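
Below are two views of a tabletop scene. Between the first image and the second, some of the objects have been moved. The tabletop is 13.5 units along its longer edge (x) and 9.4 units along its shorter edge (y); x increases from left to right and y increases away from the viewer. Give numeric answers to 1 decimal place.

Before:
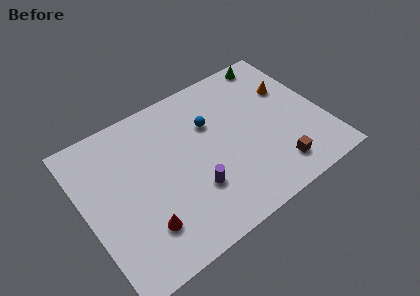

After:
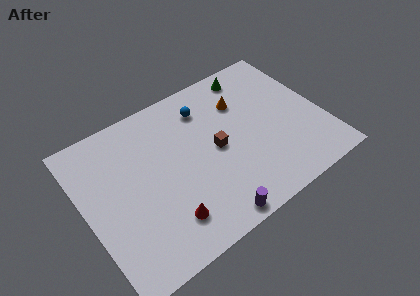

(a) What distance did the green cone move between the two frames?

1.4

The green cone moved from about (11.6, 8.5) to (10.2, 8.2), a distance of √(1.4² + 0.3²) ≈ 1.4.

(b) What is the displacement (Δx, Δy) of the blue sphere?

(-0.1, 1.1)

From the two frames, the blue sphere sits at roughly (7.4, 6.3) before and (7.3, 7.4) after.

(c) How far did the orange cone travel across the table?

2.7

The orange cone moved from about (12.0, 6.2) to (9.3, 6.7), a distance of √(2.7² + 0.5²) ≈ 2.7.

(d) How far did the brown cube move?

4.1

The brown cube moved from about (10.3, 1.7) to (7.4, 4.6), a distance of √(2.9² + 2.9²) ≈ 4.1.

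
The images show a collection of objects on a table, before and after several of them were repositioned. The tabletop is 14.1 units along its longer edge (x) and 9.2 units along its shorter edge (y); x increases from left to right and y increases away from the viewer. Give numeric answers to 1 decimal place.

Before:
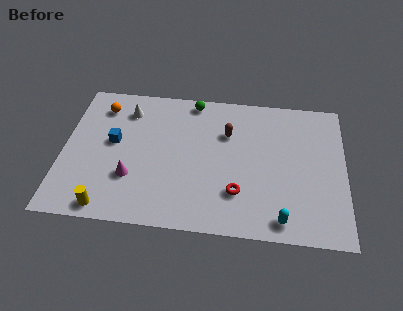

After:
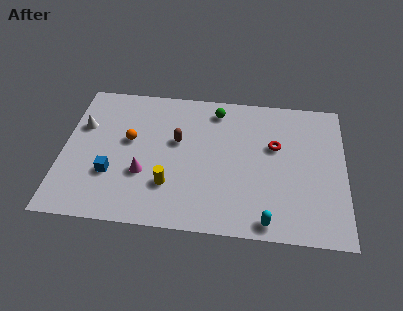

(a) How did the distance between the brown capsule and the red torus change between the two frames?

+1.1

The distance was about 3.8 in the first image and 4.9 in the second, so they moved 1.1 units further apart.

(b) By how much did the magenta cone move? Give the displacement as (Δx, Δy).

(0.6, 0.3)

From the two frames, the magenta cone sits at roughly (3.5, 2.9) before and (4.1, 3.2) after.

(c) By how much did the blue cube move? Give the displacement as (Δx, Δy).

(0.0, -2.1)

The blue cube was at about (2.5, 5.1) and moved to about (2.5, 3.0).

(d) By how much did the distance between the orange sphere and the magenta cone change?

-2.6

The distance was about 4.8 in the first image and 2.2 in the second, so they moved 2.6 units closer together.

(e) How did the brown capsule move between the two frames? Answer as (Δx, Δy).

(-2.5, -0.8)

The brown capsule was at about (8.2, 6.3) and moved to about (5.7, 5.5).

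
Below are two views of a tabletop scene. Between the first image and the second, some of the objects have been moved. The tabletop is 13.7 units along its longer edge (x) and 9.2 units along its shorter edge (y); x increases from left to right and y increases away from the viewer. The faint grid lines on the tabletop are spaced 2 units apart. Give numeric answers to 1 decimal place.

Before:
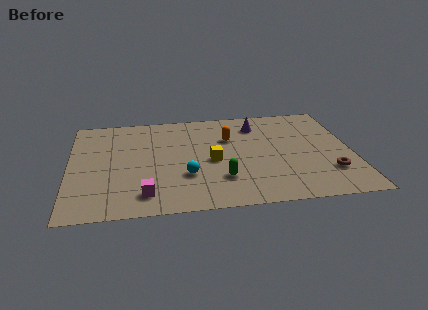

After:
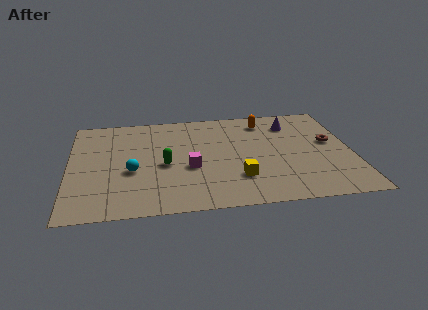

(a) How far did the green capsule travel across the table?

3.1

From (7.3, 2.5) to (4.6, 4.1), the green capsule covered √(2.7² + 1.6²) ≈ 3.1 units.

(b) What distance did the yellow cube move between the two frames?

2.1

The yellow cube moved from about (6.9, 4.2) to (8.1, 2.5), a distance of √(1.2² + 1.7²) ≈ 2.1.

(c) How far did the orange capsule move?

2.3

The orange capsule was near (7.8, 6.2) before and (9.6, 7.6) after, so it travelled √(1.8² + 1.4²) ≈ 2.3 units.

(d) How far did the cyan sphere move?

2.7

The cyan sphere moved from about (5.6, 3.0) to (3.0, 3.7), a distance of √(2.6² + 0.7²) ≈ 2.7.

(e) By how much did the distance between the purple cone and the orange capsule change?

-0.4

Before: roughly 1.8 units apart; after: 1.4. That's 0.4 units closer together.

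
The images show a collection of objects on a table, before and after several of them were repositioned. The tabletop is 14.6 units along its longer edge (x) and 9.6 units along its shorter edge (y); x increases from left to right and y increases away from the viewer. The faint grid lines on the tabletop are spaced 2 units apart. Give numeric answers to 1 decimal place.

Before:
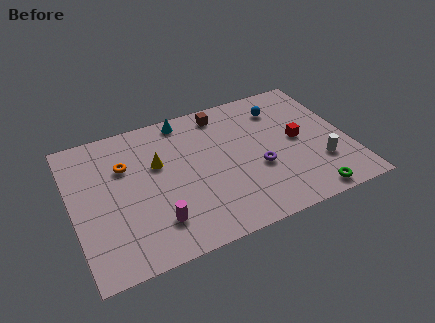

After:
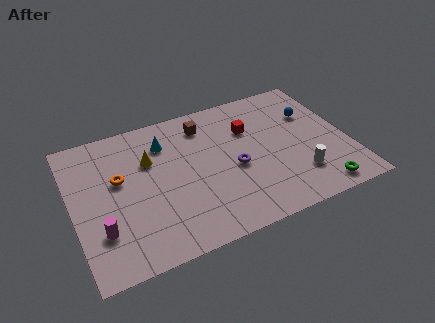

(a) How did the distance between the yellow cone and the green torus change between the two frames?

+0.9

Before: roughly 9.0 units apart; after: 9.9. That's 0.9 units further apart.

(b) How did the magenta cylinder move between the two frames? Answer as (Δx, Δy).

(-2.8, 0.5)

The magenta cylinder was at about (4.1, 2.2) and moved to about (1.3, 2.7).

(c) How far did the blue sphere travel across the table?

1.9

The blue sphere was near (11.4, 7.5) before and (13.0, 6.5) after, so it travelled √(1.6² + 1.0²) ≈ 1.9 units.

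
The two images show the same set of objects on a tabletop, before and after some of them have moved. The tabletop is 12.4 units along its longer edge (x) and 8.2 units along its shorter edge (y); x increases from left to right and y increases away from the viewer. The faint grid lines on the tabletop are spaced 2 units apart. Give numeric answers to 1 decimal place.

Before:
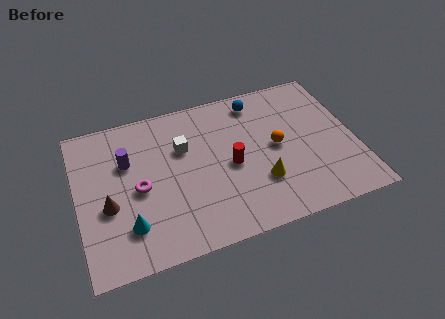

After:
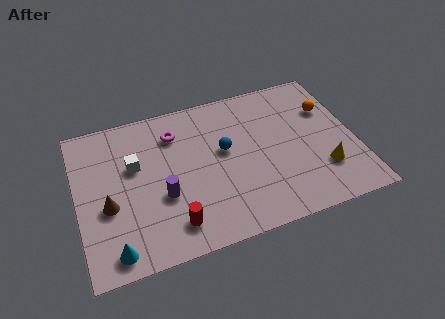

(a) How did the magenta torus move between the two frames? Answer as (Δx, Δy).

(1.8, 2.5)

From the two frames, the magenta torus sits at roughly (2.7, 3.8) before and (4.5, 6.3) after.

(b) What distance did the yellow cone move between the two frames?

2.8

The yellow cone was near (8.0, 2.5) before and (10.8, 2.3) after, so it travelled √(2.8² + 0.2²) ≈ 2.8 units.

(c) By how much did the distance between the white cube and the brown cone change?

-1.9

The distance was about 4.1 in the first image and 2.2 in the second, so they moved 1.9 units closer together.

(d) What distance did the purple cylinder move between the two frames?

2.7

The purple cylinder moved from about (2.3, 5.4) to (3.7, 3.1), a distance of √(1.4² + 2.3²) ≈ 2.7.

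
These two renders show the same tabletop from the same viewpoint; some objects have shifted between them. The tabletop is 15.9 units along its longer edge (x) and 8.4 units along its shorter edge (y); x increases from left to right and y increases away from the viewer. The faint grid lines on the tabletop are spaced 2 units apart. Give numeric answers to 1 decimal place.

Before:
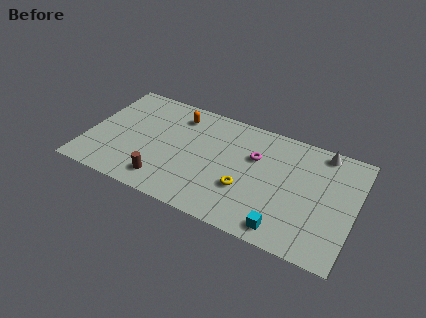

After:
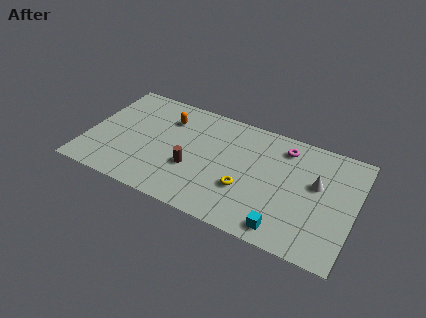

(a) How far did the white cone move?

2.5

The white cone was near (13.7, 7.5) before and (13.6, 5.0) after, so it travelled √(0.1² + 2.5²) ≈ 2.5 units.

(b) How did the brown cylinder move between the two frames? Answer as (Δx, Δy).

(1.5, 1.6)

The brown cylinder started near (4.9, 1.5) and ended near (6.4, 3.1).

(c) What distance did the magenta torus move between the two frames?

2.1

From (9.9, 5.5) to (11.5, 6.9), the magenta torus covered √(1.6² + 1.4²) ≈ 2.1 units.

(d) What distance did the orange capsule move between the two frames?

0.8

From (5.1, 6.8) to (4.5, 6.3), the orange capsule covered √(0.6² + 0.5²) ≈ 0.8 units.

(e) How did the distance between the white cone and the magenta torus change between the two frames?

-1.5

The distance was about 4.3 in the first image and 2.8 in the second, so they moved 1.5 units closer together.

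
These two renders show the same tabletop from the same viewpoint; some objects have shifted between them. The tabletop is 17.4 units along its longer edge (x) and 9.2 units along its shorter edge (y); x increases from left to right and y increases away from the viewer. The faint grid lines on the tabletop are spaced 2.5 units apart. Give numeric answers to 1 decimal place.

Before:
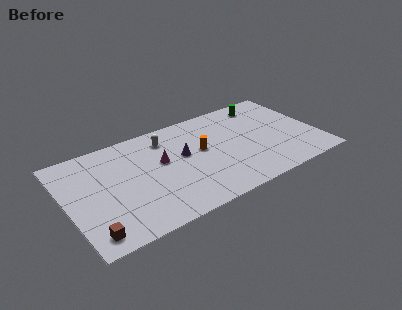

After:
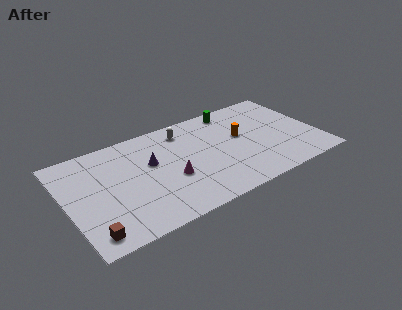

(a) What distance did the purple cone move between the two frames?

2.2

The purple cone was near (8.1, 5.3) before and (5.9, 5.6) after, so it travelled √(2.2² + 0.3²) ≈ 2.2 units.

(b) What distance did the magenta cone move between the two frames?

1.8

From (6.6, 5.4) to (7.0, 3.6), the magenta cone covered √(0.4² + 1.8²) ≈ 1.8 units.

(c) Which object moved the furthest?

the orange cylinder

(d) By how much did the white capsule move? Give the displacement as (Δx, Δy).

(1.3, 0.2)

From the two frames, the white capsule sits at roughly (7.2, 7.4) before and (8.5, 7.6) after.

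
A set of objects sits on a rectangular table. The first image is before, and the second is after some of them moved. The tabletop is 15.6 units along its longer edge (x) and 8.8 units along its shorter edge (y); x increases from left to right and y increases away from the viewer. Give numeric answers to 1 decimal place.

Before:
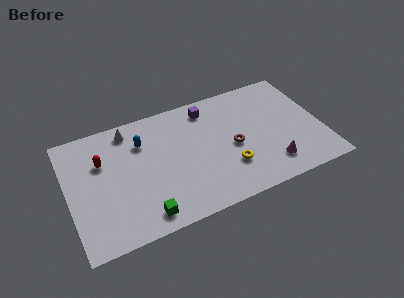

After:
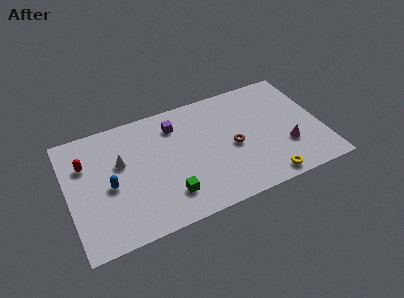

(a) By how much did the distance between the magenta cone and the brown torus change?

+0.4

The distance was about 3.0 in the first image and 3.4 in the second, so they moved 0.4 units further apart.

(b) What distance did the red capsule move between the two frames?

1.0

The red capsule was near (2.2, 5.9) before and (1.2, 6.1) after, so it travelled √(1.0² + 0.2²) ≈ 1.0 units.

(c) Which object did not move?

the brown torus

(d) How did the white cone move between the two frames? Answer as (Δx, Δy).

(-0.7, -2.2)

The white cone started near (4.0, 7.6) and ended near (3.3, 5.4).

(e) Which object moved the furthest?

the blue capsule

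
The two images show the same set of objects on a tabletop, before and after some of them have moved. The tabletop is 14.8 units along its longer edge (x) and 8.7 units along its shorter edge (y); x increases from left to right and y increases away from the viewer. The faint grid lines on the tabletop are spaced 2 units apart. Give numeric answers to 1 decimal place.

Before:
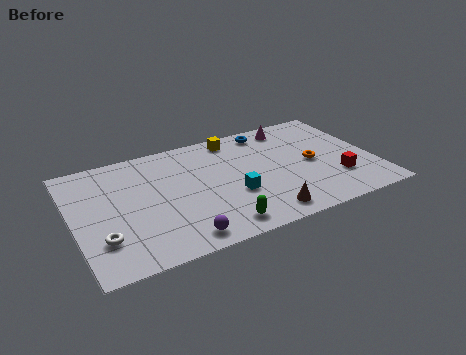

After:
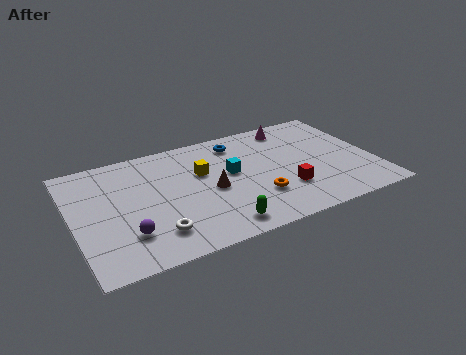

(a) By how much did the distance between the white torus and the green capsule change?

-2.5

Before: roughly 5.6 units apart; after: 3.1. That's 2.5 units closer together.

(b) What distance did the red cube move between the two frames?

2.6

The red cube was near (12.8, 2.5) before and (10.2, 2.6) after, so it travelled √(2.6² + 0.1²) ≈ 2.6 units.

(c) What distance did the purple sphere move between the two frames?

2.7

From (4.8, 1.1) to (2.4, 2.3), the purple sphere covered √(2.4² + 1.2²) ≈ 2.7 units.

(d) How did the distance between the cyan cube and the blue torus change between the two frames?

-2.6

Before: roughly 5.0 units apart; after: 2.4. That's 2.6 units closer together.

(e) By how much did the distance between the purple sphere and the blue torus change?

-0.6

The distance was about 8.3 in the first image and 7.7 in the second, so they moved 0.6 units closer together.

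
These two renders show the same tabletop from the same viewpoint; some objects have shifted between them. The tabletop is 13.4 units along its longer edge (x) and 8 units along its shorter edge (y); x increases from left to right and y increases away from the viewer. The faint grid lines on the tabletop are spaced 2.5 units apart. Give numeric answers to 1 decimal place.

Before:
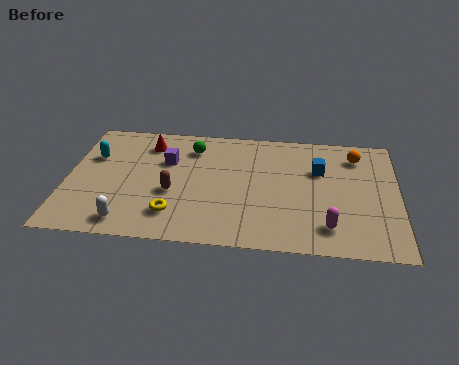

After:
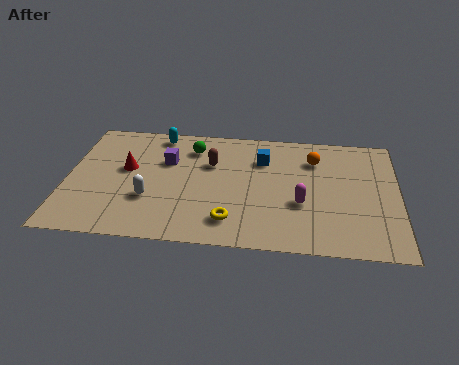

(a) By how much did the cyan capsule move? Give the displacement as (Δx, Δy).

(2.6, 1.8)

From the two frames, the cyan capsule sits at roughly (1.0, 5.3) before and (3.6, 7.1) after.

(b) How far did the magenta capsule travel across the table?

1.8

The magenta capsule moved from about (10.6, 1.6) to (9.5, 3.0), a distance of √(1.1² + 1.4²) ≈ 1.8.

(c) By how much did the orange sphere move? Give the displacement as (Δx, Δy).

(-1.7, -0.4)

From the two frames, the orange sphere sits at roughly (11.7, 6.4) before and (10.0, 6.0) after.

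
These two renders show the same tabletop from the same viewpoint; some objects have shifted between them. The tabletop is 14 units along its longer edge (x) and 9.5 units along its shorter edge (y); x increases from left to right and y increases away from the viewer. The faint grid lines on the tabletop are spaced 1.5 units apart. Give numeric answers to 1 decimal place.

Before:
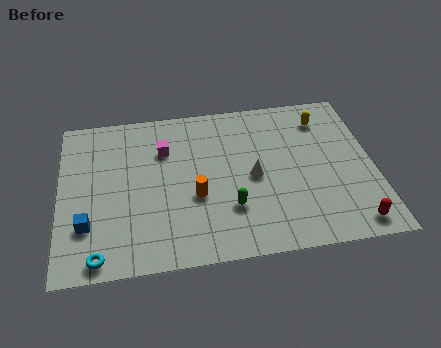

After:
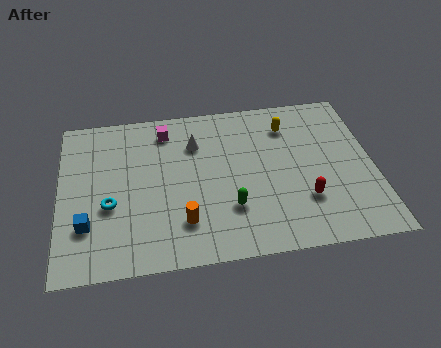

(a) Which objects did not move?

the green capsule and the blue cube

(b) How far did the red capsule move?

2.6

From (12.8, 1.1) to (10.8, 2.8), the red capsule covered √(2.0² + 1.7²) ≈ 2.6 units.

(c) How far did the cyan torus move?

2.8

The cyan torus moved from about (1.7, 0.9) to (2.2, 3.7), a distance of √(0.5² + 2.8²) ≈ 2.8.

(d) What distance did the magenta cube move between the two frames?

1.2

The magenta cube moved from about (4.7, 6.7) to (4.8, 7.9), a distance of √(0.1² + 1.2²) ≈ 1.2.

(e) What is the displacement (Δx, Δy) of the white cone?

(-2.5, 2.4)

The white cone started near (8.6, 4.5) and ended near (6.1, 6.9).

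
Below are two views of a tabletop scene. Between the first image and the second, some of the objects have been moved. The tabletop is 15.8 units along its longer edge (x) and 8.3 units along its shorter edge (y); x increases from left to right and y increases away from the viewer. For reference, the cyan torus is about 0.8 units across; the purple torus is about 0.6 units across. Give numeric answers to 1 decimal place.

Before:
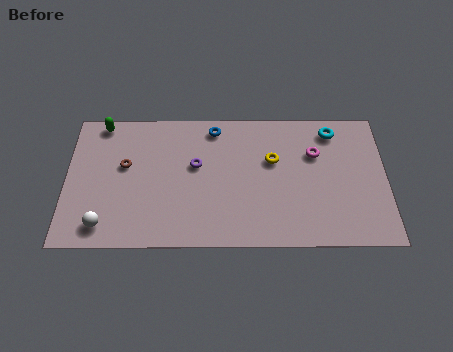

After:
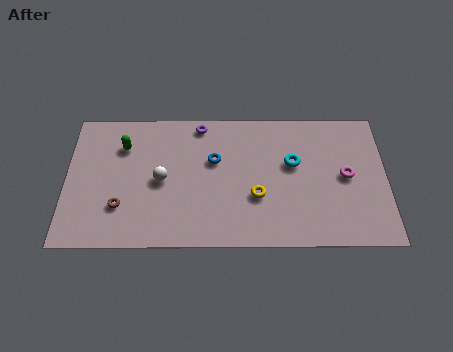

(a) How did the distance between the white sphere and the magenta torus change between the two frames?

-2.2

Before: roughly 11.3 units apart; after: 9.1. That's 2.2 units closer together.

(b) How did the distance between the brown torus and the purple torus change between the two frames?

+2.8

Before: roughly 3.5 units apart; after: 6.3. That's 2.8 units further apart.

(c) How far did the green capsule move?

1.8

From (1.7, 7.5) to (2.8, 6.1), the green capsule covered √(1.1² + 1.4²) ≈ 1.8 units.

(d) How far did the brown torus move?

2.5

The brown torus was near (2.9, 4.9) before and (2.7, 2.4) after, so it travelled √(0.2² + 2.5²) ≈ 2.5 units.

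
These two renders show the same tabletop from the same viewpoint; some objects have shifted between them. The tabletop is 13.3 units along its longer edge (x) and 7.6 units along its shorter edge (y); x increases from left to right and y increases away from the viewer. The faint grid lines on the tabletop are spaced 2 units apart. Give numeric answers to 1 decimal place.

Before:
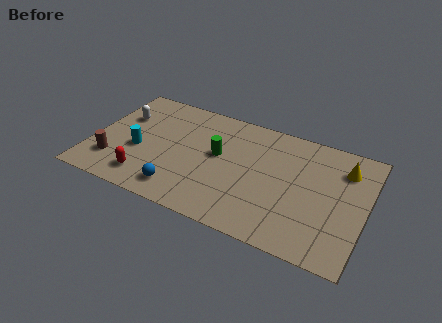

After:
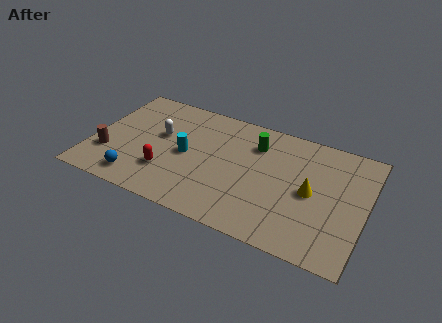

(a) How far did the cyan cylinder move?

2.4

From (2.3, 3.1) to (4.6, 3.7), the cyan cylinder covered √(2.3² + 0.6²) ≈ 2.4 units.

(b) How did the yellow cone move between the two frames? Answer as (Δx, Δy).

(-1.4, -2.1)

The yellow cone was at about (12.1, 5.8) and moved to about (10.7, 3.7).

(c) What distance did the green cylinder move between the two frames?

2.2

The green cylinder was near (6.1, 4.3) before and (7.8, 5.7) after, so it travelled √(1.7² + 1.4²) ≈ 2.2 units.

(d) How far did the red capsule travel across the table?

1.2

From (2.9, 1.4) to (3.8, 2.2), the red capsule covered √(0.9² + 0.8²) ≈ 1.2 units.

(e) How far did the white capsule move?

2.1

The white capsule was near (1.2, 5.1) before and (3.2, 4.5) after, so it travelled √(2.0² + 0.6²) ≈ 2.1 units.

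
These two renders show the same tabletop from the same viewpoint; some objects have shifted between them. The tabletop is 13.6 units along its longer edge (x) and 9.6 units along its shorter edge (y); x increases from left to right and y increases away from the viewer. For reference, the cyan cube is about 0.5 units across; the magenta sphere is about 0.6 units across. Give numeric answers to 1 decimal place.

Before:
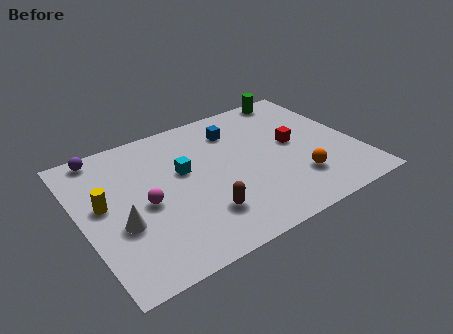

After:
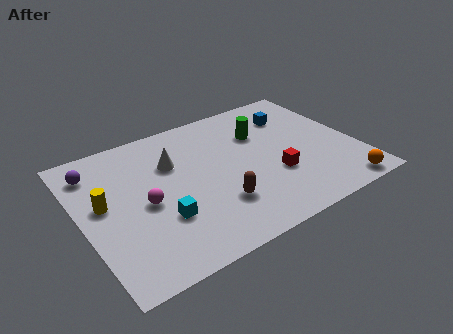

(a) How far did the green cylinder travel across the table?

3.2

The green cylinder moved from about (11.5, 8.8) to (9.2, 6.6), a distance of √(2.3² + 2.2²) ≈ 3.2.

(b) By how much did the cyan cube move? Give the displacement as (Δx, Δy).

(-1.5, -2.6)

The cyan cube was at about (5.1, 5.7) and moved to about (3.6, 3.1).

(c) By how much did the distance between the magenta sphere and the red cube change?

-1.2

The distance was about 7.6 in the first image and 6.4 in the second, so they moved 1.2 units closer together.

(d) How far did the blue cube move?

3.0

From (8.0, 7.4) to (11.0, 7.2), the blue cube covered √(3.0² + 0.2²) ≈ 3.0 units.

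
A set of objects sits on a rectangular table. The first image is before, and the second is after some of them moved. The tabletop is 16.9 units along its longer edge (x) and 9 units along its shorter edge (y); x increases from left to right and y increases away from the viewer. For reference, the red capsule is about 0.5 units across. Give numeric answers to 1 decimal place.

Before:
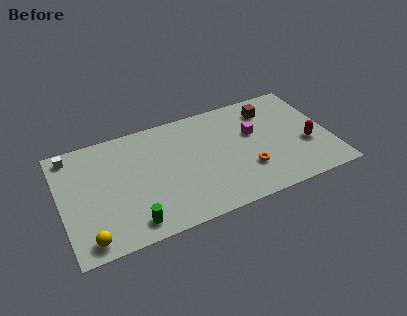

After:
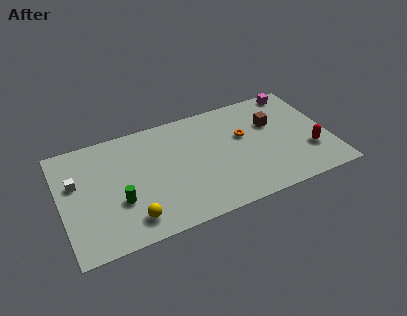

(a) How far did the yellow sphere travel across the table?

2.7

The yellow sphere moved from about (1.4, 1.1) to (4.1, 1.6), a distance of √(2.7² + 0.5²) ≈ 2.7.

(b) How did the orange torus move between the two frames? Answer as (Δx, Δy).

(0.1, 2.8)

The orange torus was at about (11.5, 2.7) and moved to about (11.6, 5.5).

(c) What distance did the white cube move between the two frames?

2.3

The white cube was near (0.9, 7.9) before and (1.0, 5.6) after, so it travelled √(0.1² + 2.3²) ≈ 2.3 units.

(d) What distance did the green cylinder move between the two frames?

2.0

The green cylinder was near (4.1, 1.3) before and (3.5, 3.2) after, so it travelled √(0.6² + 1.9²) ≈ 2.0 units.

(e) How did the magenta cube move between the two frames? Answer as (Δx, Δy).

(3.1, 2.6)

From the two frames, the magenta cube sits at roughly (12.2, 5.5) before and (15.3, 8.1) after.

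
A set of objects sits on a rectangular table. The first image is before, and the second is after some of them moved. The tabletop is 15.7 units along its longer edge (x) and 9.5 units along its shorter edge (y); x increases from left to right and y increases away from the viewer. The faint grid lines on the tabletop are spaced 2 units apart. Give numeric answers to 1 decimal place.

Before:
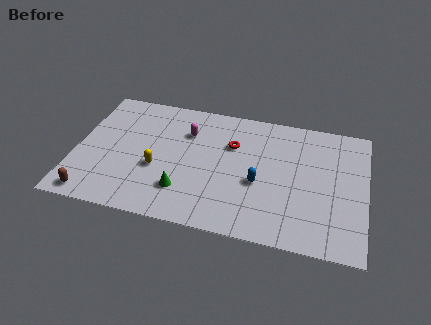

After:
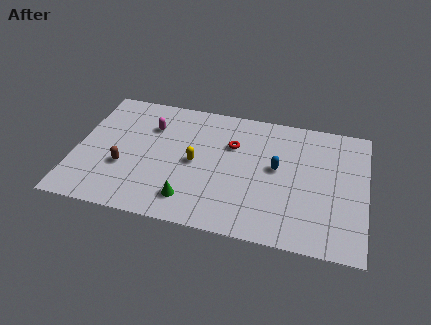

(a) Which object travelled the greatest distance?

the brown capsule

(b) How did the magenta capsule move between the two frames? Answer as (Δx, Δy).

(-2.0, 0.0)

The magenta capsule started near (5.9, 6.8) and ended near (3.9, 6.8).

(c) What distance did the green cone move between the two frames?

0.7

The green cone was near (6.0, 2.4) before and (6.4, 1.8) after, so it travelled √(0.4² + 0.6²) ≈ 0.7 units.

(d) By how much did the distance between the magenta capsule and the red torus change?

+2.0

Before: roughly 2.5 units apart; after: 4.5. That's 2.0 units further apart.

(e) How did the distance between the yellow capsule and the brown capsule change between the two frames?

-0.3

They were about 4.3 units apart before and 4.0 after — 0.3 units closer together.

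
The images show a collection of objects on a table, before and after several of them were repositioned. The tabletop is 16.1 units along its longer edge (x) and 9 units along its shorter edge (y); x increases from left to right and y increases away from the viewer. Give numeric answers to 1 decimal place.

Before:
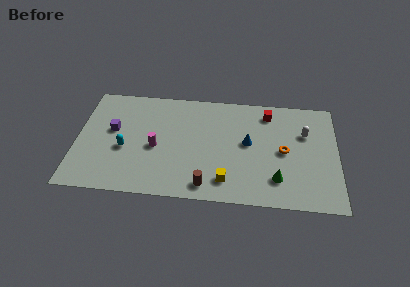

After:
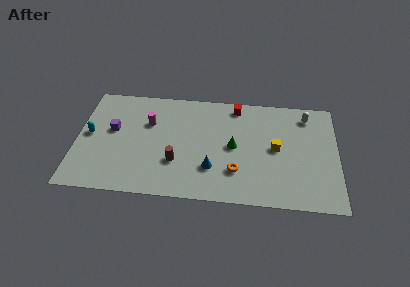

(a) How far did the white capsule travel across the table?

1.5

From (14.1, 6.0) to (14.2, 7.5), the white capsule covered √(0.1² + 1.5²) ≈ 1.5 units.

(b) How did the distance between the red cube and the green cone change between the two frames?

-2.0

They were about 5.4 units apart before and 3.4 after — 2.0 units closer together.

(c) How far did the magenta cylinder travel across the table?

2.1

The magenta cylinder was near (4.9, 4.0) before and (4.4, 6.0) after, so it travelled √(0.5² + 2.0²) ≈ 2.1 units.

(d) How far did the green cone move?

3.6

The green cone was near (12.4, 2.1) before and (9.7, 4.5) after, so it travelled √(2.7² + 2.4²) ≈ 3.6 units.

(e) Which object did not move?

the purple cube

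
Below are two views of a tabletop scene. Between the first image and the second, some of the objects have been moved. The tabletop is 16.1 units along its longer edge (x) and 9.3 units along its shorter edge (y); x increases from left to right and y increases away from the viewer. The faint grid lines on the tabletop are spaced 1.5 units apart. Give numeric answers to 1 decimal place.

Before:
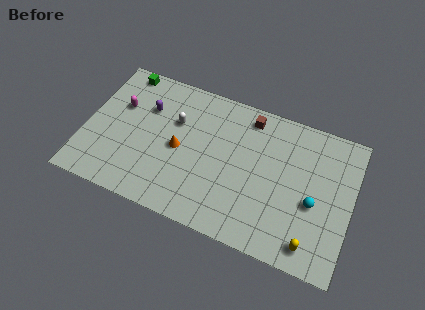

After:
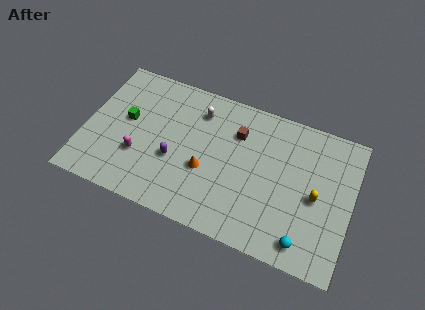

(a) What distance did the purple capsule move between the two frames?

3.4

From (3.5, 6.4) to (5.5, 3.6), the purple capsule covered √(2.0² + 2.8²) ≈ 3.4 units.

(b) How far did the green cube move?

3.3

The green cube was near (1.8, 8.4) before and (2.4, 5.2) after, so it travelled √(0.6² + 3.2²) ≈ 3.3 units.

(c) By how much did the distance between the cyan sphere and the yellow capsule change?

+0.4

Before: roughly 2.6 units apart; after: 3.0. That's 0.4 units further apart.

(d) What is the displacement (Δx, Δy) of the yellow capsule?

(0.0, 3.0)

The yellow capsule started near (14.0, 1.3) and ended near (14.0, 4.3).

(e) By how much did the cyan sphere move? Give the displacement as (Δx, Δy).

(-0.3, -2.6)

The cyan sphere started near (13.9, 3.9) and ended near (13.6, 1.3).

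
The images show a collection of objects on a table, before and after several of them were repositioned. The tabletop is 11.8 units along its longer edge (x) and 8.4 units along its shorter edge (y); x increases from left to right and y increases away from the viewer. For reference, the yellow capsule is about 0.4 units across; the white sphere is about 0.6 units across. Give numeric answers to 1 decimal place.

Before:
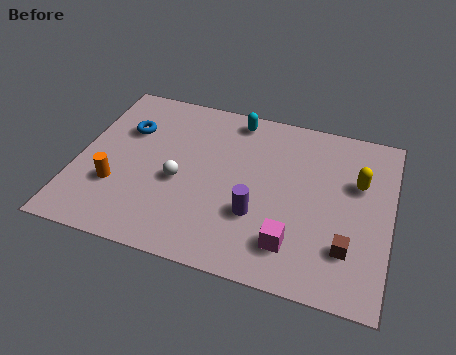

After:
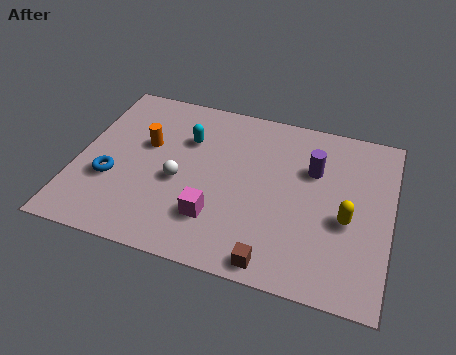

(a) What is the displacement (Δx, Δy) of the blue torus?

(-0.3, -2.7)

The blue torus started near (1.7, 5.7) and ended near (1.4, 3.0).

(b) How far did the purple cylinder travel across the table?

3.4

The purple cylinder was near (6.9, 2.8) before and (8.8, 5.6) after, so it travelled √(1.9² + 2.8²) ≈ 3.4 units.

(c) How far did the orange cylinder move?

2.6

The orange cylinder was near (1.6, 2.7) before and (2.5, 5.1) after, so it travelled √(0.9² + 2.4²) ≈ 2.6 units.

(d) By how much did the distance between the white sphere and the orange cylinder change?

-0.4

They were about 2.5 units apart before and 2.1 after — 0.4 units closer together.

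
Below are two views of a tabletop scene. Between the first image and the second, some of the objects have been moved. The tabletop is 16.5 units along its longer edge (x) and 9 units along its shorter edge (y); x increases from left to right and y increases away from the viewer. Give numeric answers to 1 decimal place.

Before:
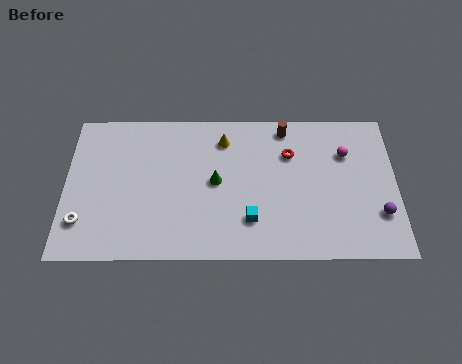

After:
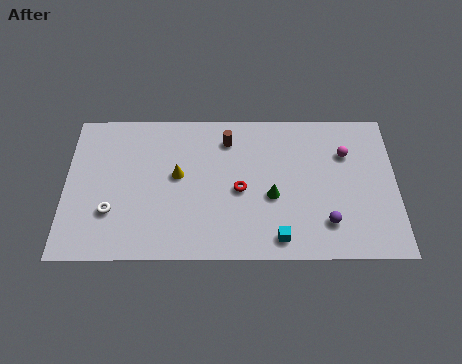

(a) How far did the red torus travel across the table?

3.3

From (11.2, 6.3) to (8.7, 4.1), the red torus covered √(2.5² + 2.2²) ≈ 3.3 units.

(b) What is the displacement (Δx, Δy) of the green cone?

(2.8, -0.9)

The green cone was at about (7.5, 4.6) and moved to about (10.3, 3.7).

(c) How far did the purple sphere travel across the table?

2.6

The purple sphere was near (15.6, 2.6) before and (13.0, 2.1) after, so it travelled √(2.6² + 0.5²) ≈ 2.6 units.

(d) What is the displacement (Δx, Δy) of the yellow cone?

(-2.3, -2.2)

The yellow cone was at about (7.9, 7.2) and moved to about (5.6, 5.0).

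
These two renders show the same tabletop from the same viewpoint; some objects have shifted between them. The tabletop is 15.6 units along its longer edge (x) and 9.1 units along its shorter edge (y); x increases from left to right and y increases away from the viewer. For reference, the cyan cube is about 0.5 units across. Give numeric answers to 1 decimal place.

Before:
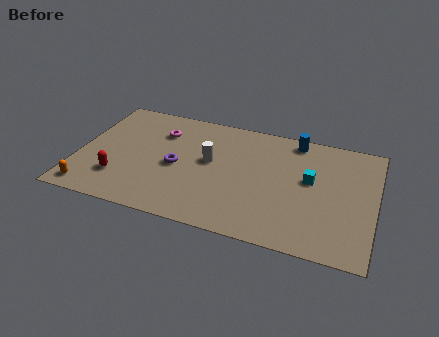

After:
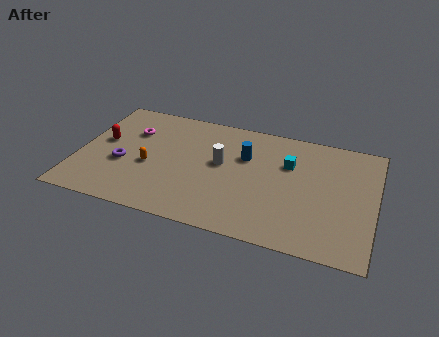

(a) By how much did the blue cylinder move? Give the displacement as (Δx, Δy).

(-2.5, -2.1)

The blue cylinder started near (11.2, 8.1) and ended near (8.7, 6.0).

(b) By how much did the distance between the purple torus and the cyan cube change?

+1.9

The distance was about 7.1 in the first image and 9.0 in the second, so they moved 1.9 units further apart.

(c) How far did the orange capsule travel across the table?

4.0

From (0.9, 1.1) to (3.8, 3.8), the orange capsule covered √(2.9² + 2.7²) ≈ 4.0 units.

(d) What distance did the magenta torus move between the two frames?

1.6

From (4.1, 6.7) to (2.6, 6.3), the magenta torus covered √(1.5² + 0.4²) ≈ 1.6 units.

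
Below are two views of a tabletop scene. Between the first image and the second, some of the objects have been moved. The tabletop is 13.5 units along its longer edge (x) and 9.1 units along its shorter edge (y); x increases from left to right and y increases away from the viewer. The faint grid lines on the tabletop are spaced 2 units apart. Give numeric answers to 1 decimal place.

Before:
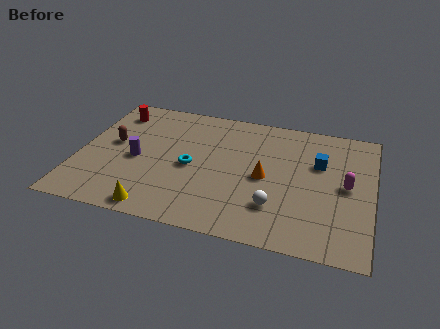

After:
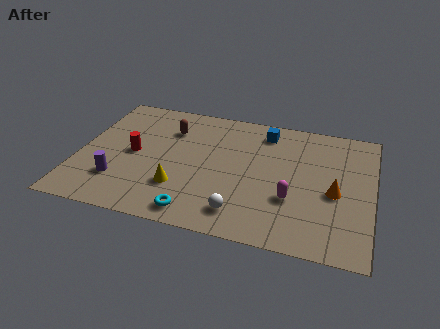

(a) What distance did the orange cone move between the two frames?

3.2

The orange cone moved from about (8.6, 4.3) to (11.8, 4.0), a distance of √(3.2² + 0.3²) ≈ 3.2.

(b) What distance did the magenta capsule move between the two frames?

2.8

From (12.3, 4.6) to (9.9, 3.1), the magenta capsule covered √(2.4² + 1.5²) ≈ 2.8 units.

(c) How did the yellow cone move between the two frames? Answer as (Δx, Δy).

(0.9, 1.7)

The yellow cone was at about (3.9, 0.9) and moved to about (4.8, 2.6).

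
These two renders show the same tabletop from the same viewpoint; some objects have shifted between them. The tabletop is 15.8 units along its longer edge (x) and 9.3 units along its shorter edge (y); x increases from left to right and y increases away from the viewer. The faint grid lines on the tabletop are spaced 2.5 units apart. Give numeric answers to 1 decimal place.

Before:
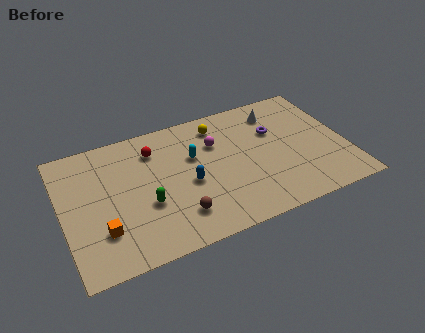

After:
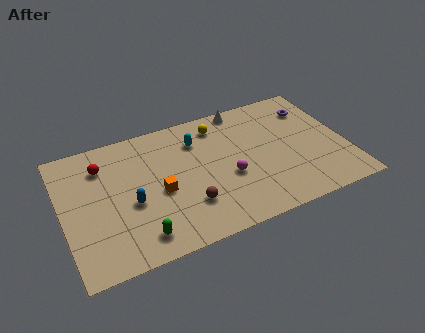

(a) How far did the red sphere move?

2.9

The red sphere moved from about (5.3, 7.2) to (2.4, 7.1), a distance of √(2.9² + 0.1²) ≈ 2.9.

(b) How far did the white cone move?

2.1

The white cone was near (12.3, 7.5) before and (10.5, 8.5) after, so it travelled √(1.8² + 1.0²) ≈ 2.1 units.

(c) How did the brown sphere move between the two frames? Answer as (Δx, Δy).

(0.6, 0.5)

The brown sphere started near (6.1, 2.1) and ended near (6.7, 2.6).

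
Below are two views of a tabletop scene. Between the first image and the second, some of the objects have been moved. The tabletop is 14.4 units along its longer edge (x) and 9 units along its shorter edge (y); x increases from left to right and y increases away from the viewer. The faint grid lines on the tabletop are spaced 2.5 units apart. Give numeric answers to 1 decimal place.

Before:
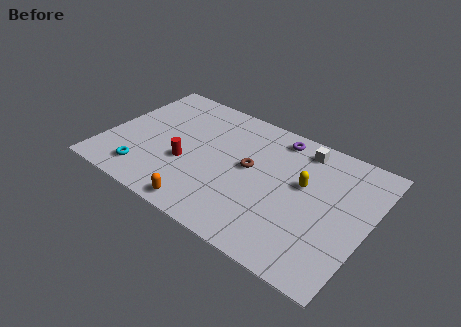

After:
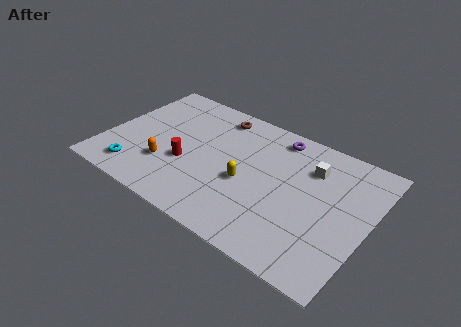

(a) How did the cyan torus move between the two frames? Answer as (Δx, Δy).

(-0.5, -0.1)

From the two frames, the cyan torus sits at roughly (2.6, 1.6) before and (2.1, 1.5) after.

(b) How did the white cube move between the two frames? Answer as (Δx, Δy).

(0.7, -1.1)

The white cube was at about (10.3, 7.7) and moved to about (11.0, 6.6).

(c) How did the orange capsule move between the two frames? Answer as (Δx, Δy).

(-2.5, 1.8)

The orange capsule was at about (6.1, 0.9) and moved to about (3.6, 2.7).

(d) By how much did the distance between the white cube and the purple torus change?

+1.0

Before: roughly 1.4 units apart; after: 2.4. That's 1.0 units further apart.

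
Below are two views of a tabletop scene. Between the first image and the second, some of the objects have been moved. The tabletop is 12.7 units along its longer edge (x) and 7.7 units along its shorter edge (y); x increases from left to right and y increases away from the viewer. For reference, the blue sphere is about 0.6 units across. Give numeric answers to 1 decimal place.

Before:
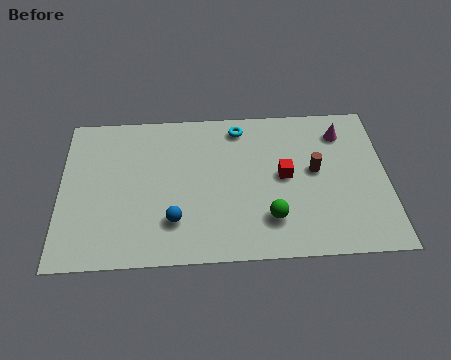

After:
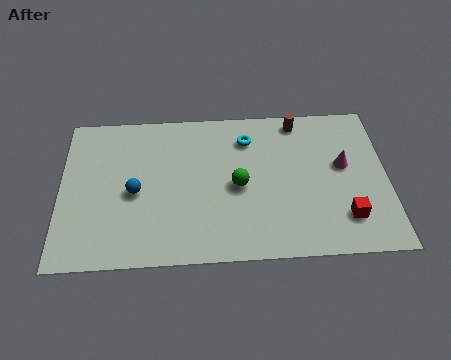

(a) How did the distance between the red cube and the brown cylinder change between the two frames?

+4.1

The distance was about 1.2 in the first image and 5.3 in the second, so they moved 4.1 units further apart.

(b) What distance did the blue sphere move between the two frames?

2.1

The blue sphere was near (4.4, 2.0) before and (2.9, 3.5) after, so it travelled √(1.5² + 1.5²) ≈ 2.1 units.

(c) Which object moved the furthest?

the red cube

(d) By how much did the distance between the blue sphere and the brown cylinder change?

+1.3

Before: roughly 5.9 units apart; after: 7.2. That's 1.3 units further apart.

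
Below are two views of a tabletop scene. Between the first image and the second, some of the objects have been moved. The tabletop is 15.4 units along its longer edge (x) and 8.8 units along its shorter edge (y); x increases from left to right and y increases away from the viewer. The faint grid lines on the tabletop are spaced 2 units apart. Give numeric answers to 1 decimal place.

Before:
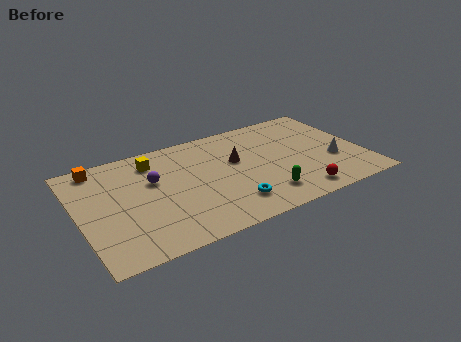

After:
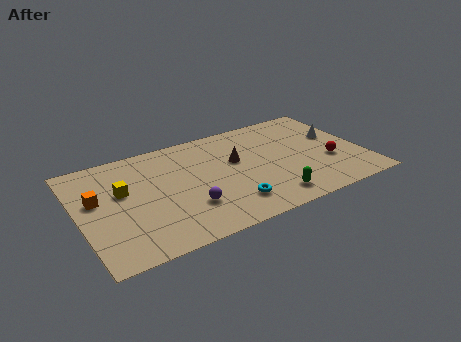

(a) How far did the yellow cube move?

2.6

The yellow cube was near (4.3, 7.1) before and (2.4, 5.3) after, so it travelled √(1.9² + 1.8²) ≈ 2.6 units.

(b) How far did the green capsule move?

0.5

The green capsule moved from about (9.6, 1.8) to (9.9, 1.4), a distance of √(0.3² + 0.4²) ≈ 0.5.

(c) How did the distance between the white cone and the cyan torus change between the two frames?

+1.2

Before: roughly 6.0 units apart; after: 7.2. That's 1.2 units further apart.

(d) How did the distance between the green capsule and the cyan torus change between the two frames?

+0.4

The distance was about 1.8 in the first image and 2.2 in the second, so they moved 0.4 units further apart.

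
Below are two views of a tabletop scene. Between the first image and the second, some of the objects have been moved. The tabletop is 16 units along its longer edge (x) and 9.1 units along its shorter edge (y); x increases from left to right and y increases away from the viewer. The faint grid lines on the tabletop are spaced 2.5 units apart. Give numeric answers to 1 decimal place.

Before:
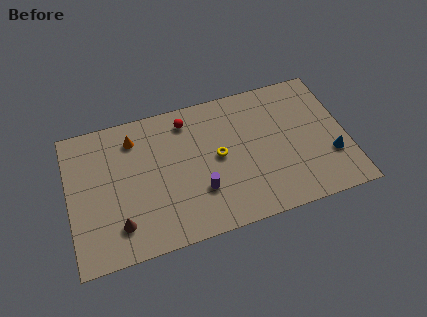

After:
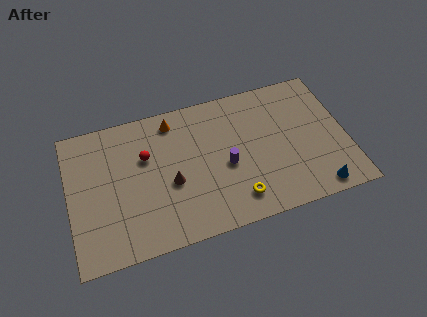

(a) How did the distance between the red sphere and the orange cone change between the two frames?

-0.6

They were about 3.1 units apart before and 2.5 after — 0.6 units closer together.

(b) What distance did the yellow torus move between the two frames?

3.1

From (8.6, 4.7) to (9.4, 1.7), the yellow torus covered √(0.8² + 3.0²) ≈ 3.1 units.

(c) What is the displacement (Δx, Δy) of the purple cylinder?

(1.6, 1.2)

The purple cylinder was at about (7.4, 2.8) and moved to about (9.0, 4.0).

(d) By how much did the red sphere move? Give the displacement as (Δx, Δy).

(-2.5, -1.7)

The red sphere was at about (7.0, 7.6) and moved to about (4.5, 5.9).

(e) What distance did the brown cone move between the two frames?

3.6

From (2.7, 2.0) to (5.8, 3.8), the brown cone covered √(3.1² + 1.8²) ≈ 3.6 units.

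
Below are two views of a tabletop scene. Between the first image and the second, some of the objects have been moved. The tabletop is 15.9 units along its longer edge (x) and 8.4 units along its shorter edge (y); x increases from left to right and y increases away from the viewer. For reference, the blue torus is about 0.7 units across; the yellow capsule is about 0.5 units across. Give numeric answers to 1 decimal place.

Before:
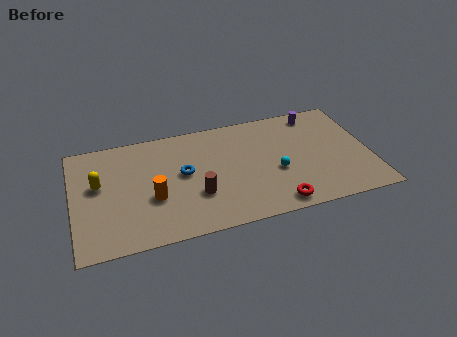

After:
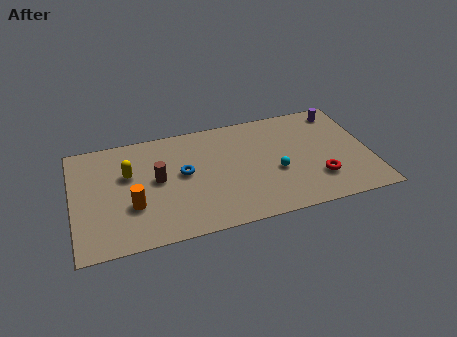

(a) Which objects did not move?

the cyan sphere and the blue torus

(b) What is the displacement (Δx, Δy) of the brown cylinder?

(-2.0, 1.7)

The brown cylinder was at about (6.5, 2.8) and moved to about (4.5, 4.5).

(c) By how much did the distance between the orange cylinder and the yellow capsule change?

-0.9

Before: roughly 3.3 units apart; after: 2.4. That's 0.9 units closer together.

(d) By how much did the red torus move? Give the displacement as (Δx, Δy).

(2.4, 1.3)

The red torus started near (10.6, 1.0) and ended near (13.0, 2.3).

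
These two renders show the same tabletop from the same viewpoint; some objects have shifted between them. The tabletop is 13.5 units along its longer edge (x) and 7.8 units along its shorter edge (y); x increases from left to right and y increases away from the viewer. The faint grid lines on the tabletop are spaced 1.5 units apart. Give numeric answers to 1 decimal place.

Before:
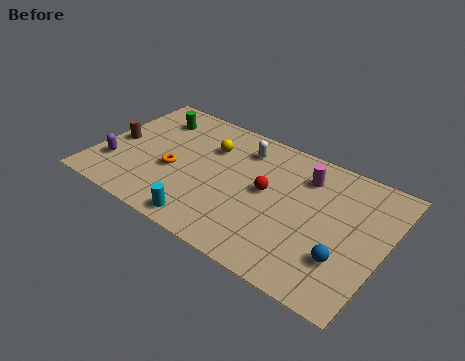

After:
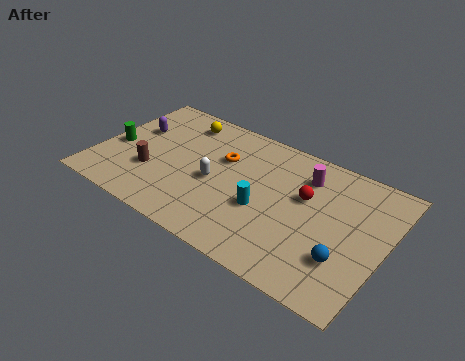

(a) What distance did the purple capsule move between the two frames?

2.7

From (1.0, 2.2) to (1.4, 4.9), the purple capsule covered √(0.4² + 2.7²) ≈ 2.7 units.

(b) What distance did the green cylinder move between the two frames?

3.0

The green cylinder was near (2.1, 6.1) before and (0.8, 3.4) after, so it travelled √(1.3² + 2.7²) ≈ 3.0 units.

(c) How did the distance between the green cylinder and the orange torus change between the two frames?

+1.9

The distance was about 3.3 in the first image and 5.2 in the second, so they moved 1.9 units further apart.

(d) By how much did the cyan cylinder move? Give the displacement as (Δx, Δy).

(2.3, 2.2)

The cyan cylinder started near (5.7, 0.9) and ended near (8.0, 3.1).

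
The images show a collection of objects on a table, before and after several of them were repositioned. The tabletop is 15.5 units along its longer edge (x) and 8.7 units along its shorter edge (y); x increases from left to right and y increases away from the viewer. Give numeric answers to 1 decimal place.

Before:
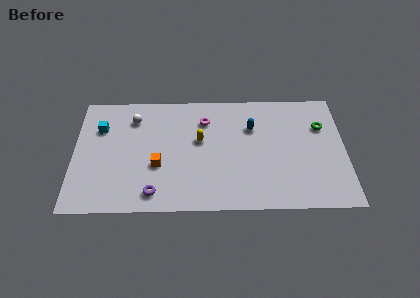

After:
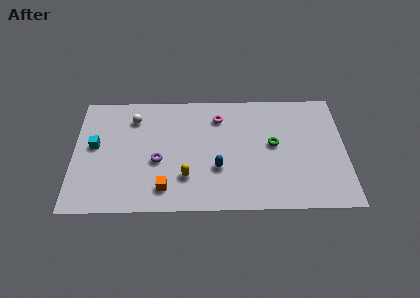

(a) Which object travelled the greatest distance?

the blue capsule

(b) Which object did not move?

the white sphere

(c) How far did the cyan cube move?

1.3

The cyan cube was near (1.5, 6.1) before and (1.2, 4.8) after, so it travelled √(0.3² + 1.3²) ≈ 1.3 units.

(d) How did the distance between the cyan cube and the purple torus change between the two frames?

-1.9

They were about 5.7 units apart before and 3.8 after — 1.9 units closer together.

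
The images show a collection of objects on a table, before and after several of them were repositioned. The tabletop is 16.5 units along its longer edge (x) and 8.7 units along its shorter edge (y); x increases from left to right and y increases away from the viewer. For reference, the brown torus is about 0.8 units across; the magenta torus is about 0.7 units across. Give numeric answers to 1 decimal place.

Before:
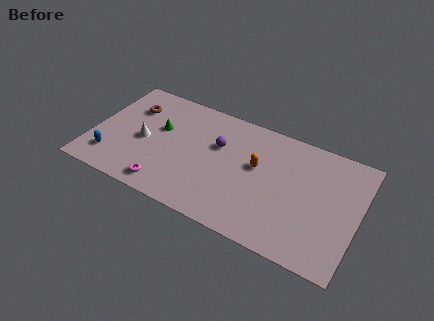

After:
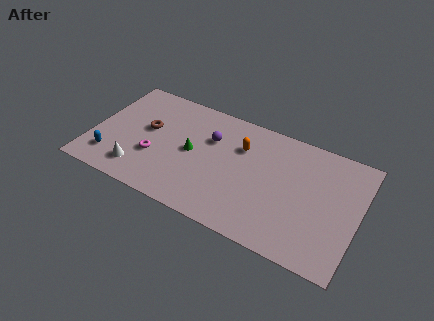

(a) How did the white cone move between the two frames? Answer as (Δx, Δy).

(0.0, -2.3)

The white cone was at about (3.2, 4.0) and moved to about (3.2, 1.7).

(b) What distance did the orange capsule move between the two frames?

1.5

From (10.2, 5.1) to (9.1, 6.1), the orange capsule covered √(1.1² + 1.0²) ≈ 1.5 units.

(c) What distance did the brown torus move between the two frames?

1.8

The brown torus moved from about (2.1, 6.3) to (3.3, 5.0), a distance of √(1.2² + 1.3²) ≈ 1.8.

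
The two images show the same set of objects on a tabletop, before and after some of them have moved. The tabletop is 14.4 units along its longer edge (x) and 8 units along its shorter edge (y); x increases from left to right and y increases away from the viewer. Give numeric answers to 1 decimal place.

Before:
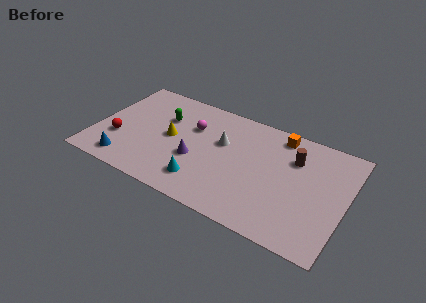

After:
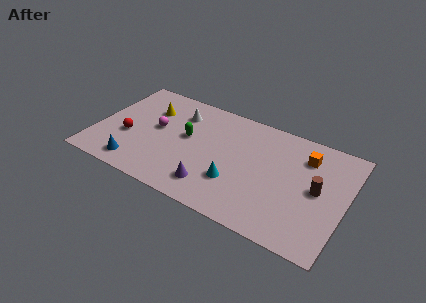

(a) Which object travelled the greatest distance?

the white cone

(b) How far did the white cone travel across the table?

2.9

The white cone was near (7.2, 5.0) before and (4.5, 6.1) after, so it travelled √(2.7² + 1.1²) ≈ 2.9 units.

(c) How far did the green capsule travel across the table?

1.7

The green capsule moved from about (3.7, 5.4) to (5.2, 4.5), a distance of √(1.5² + 0.9²) ≈ 1.7.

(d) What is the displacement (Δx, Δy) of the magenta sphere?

(-2.0, -1.0)

The magenta sphere was at about (5.4, 5.4) and moved to about (3.4, 4.4).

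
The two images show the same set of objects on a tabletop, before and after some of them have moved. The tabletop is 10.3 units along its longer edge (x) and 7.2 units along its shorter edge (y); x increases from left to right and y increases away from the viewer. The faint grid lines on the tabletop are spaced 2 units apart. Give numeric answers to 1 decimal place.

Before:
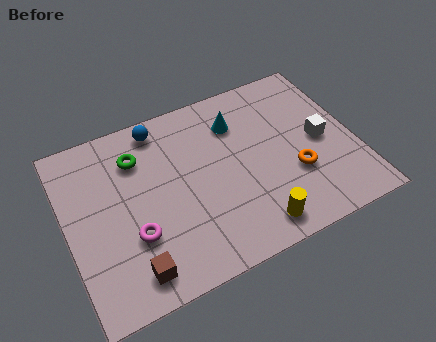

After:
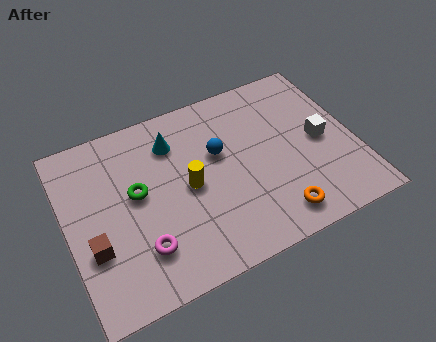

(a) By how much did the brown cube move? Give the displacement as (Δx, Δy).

(-1.2, 1.4)

The brown cube started near (2.0, 1.1) and ended near (0.8, 2.5).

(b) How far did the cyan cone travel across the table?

2.3

From (6.3, 5.4) to (4.0, 5.5), the cyan cone covered √(2.3² + 0.1²) ≈ 2.3 units.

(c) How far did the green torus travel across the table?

1.4

From (2.7, 5.4) to (2.5, 4.0), the green torus covered √(0.2² + 1.4²) ≈ 1.4 units.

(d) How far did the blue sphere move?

2.7

The blue sphere moved from about (3.6, 6.3) to (5.5, 4.4), a distance of √(1.9² + 1.9²) ≈ 2.7.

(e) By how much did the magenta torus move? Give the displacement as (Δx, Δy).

(0.2, -0.6)

The magenta torus started near (2.2, 2.4) and ended near (2.4, 1.8).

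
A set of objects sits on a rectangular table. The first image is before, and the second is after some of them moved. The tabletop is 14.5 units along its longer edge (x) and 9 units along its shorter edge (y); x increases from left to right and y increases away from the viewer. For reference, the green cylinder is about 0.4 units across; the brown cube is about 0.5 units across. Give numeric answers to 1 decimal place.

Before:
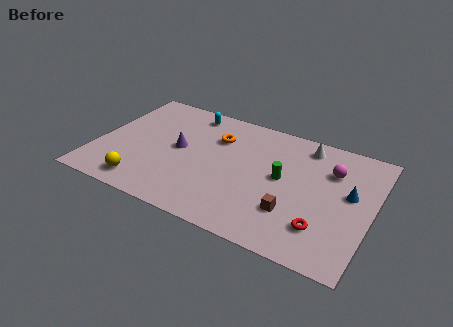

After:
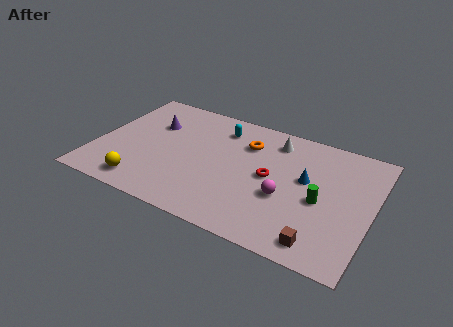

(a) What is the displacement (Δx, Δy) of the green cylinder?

(2.1, -0.8)

The green cylinder started near (9.8, 4.8) and ended near (11.9, 4.0).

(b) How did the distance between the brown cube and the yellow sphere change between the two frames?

+1.5

Before: roughly 7.8 units apart; after: 9.3. That's 1.5 units further apart.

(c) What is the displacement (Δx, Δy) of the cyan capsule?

(1.8, -0.6)

From the two frames, the cyan capsule sits at roughly (4.4, 7.8) before and (6.2, 7.2) after.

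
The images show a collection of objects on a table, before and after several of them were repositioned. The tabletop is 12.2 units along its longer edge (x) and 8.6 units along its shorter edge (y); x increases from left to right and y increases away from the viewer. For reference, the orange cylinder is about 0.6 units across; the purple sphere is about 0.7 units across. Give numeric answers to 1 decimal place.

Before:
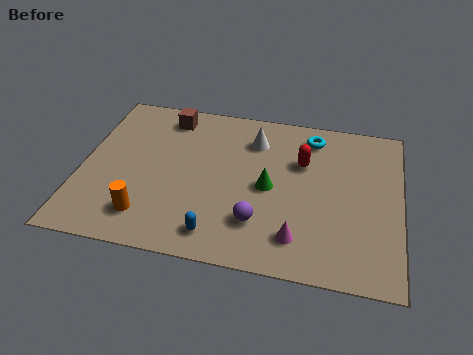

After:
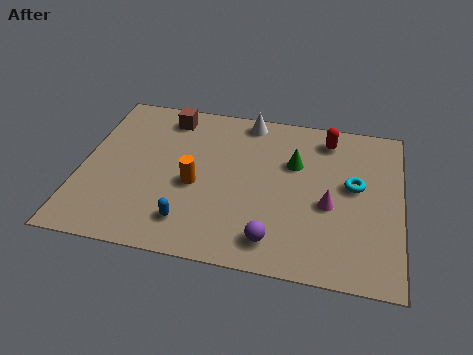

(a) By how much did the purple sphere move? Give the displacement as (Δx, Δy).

(0.6, -0.8)

The purple sphere was at about (6.9, 2.2) and moved to about (7.5, 1.4).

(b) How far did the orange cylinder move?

2.6

From (2.7, 1.7) to (4.4, 3.7), the orange cylinder covered √(1.7² + 2.0²) ≈ 2.6 units.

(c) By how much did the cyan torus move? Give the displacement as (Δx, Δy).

(1.7, -2.4)

The cyan torus started near (8.7, 7.2) and ended near (10.4, 4.8).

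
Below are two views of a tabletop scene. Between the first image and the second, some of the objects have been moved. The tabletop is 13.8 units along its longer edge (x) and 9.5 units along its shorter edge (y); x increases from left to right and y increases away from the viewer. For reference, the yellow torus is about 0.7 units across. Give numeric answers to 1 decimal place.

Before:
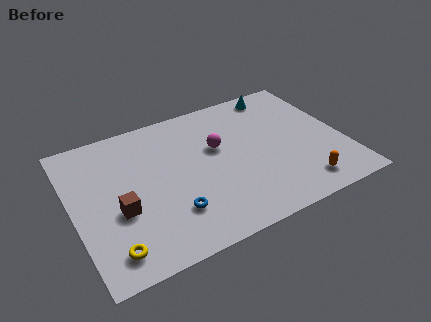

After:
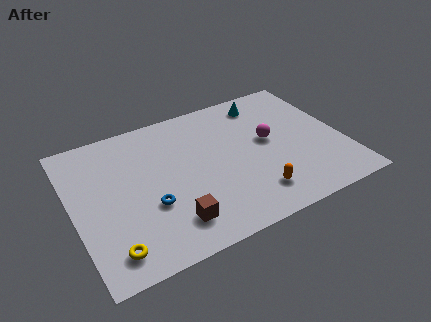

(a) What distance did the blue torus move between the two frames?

1.3

The blue torus was near (4.7, 2.5) before and (3.7, 3.4) after, so it travelled √(1.0² + 0.9²) ≈ 1.3 units.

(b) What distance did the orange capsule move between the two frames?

2.4

The orange capsule was near (11.2, 1.5) before and (8.8, 1.9) after, so it travelled √(2.4² + 0.4²) ≈ 2.4 units.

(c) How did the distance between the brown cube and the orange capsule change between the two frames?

-5.1

The distance was about 9.3 in the first image and 4.2 in the second, so they moved 5.1 units closer together.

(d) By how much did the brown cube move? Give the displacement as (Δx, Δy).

(2.4, -1.8)

The brown cube was at about (2.2, 3.7) and moved to about (4.6, 1.9).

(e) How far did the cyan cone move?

0.9

The cyan cone was near (11.1, 8.4) before and (10.3, 8.0) after, so it travelled √(0.8² + 0.4²) ≈ 0.9 units.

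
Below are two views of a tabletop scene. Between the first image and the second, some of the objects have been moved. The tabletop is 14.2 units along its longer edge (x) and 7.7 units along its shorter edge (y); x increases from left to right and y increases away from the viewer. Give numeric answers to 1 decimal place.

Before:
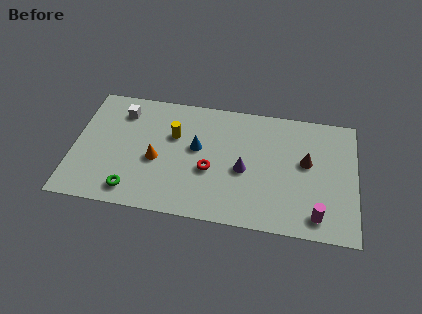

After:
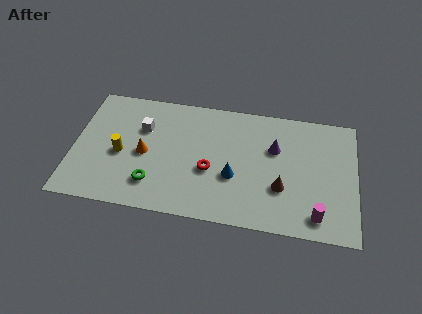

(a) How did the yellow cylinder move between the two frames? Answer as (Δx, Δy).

(-2.6, -1.6)

The yellow cylinder started near (5.0, 5.0) and ended near (2.4, 3.4).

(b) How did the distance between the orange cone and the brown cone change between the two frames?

-0.6

Before: roughly 7.6 units apart; after: 7.0. That's 0.6 units closer together.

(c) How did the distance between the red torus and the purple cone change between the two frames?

+2.0

Before: roughly 1.7 units apart; after: 3.7. That's 2.0 units further apart.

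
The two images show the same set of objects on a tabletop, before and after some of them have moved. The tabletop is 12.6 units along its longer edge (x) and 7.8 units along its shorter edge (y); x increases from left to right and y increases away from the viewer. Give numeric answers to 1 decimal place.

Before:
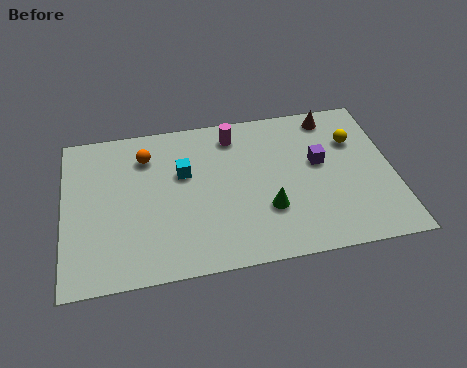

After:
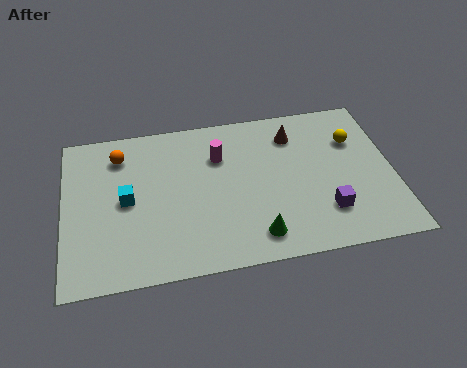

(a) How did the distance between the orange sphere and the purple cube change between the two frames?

+2.0

They were about 6.8 units apart before and 8.8 after — 2.0 units further apart.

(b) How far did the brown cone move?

1.7

From (10.4, 6.8) to (8.9, 6.1), the brown cone covered √(1.5² + 0.7²) ≈ 1.7 units.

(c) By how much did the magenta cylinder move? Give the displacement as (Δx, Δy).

(-0.6, -1.0)

From the two frames, the magenta cylinder sits at roughly (6.6, 6.5) before and (6.0, 5.5) after.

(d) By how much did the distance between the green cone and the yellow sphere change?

+1.2

The distance was about 4.5 in the first image and 5.7 in the second, so they moved 1.2 units further apart.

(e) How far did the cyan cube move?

2.4

From (4.6, 4.9) to (2.4, 3.9), the cyan cube covered √(2.2² + 1.0²) ≈ 2.4 units.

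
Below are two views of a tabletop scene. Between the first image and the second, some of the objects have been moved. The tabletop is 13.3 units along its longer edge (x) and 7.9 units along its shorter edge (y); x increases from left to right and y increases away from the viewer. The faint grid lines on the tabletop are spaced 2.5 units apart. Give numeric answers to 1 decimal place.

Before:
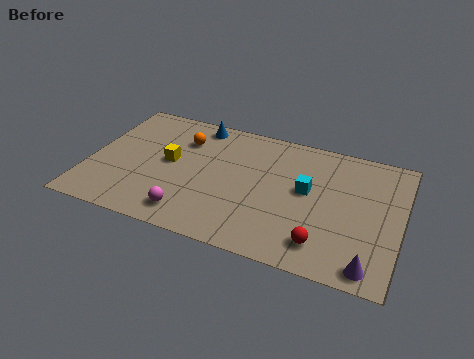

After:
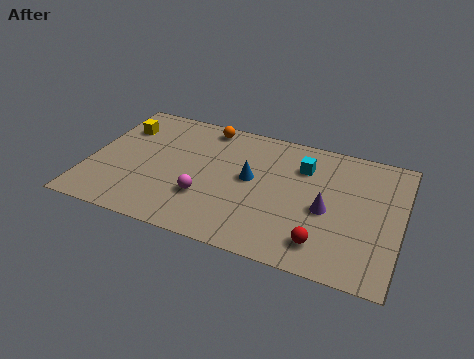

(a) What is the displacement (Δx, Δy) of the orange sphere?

(0.9, 1.2)

From the two frames, the orange sphere sits at roughly (3.8, 5.8) before and (4.7, 7.0) after.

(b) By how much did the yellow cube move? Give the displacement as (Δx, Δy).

(-2.3, 1.6)

The yellow cube was at about (3.4, 4.2) and moved to about (1.1, 5.8).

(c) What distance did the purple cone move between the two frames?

3.3

The purple cone moved from about (12.2, 0.9) to (10.2, 3.5), a distance of √(2.0² + 2.6²) ≈ 3.3.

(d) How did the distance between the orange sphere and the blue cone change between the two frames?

+2.2

They were about 1.3 units apart before and 3.5 after — 2.2 units further apart.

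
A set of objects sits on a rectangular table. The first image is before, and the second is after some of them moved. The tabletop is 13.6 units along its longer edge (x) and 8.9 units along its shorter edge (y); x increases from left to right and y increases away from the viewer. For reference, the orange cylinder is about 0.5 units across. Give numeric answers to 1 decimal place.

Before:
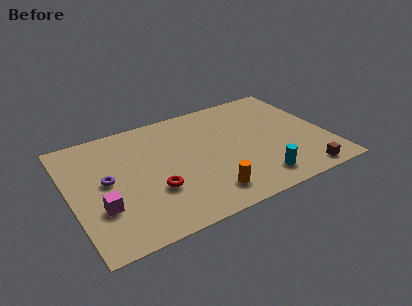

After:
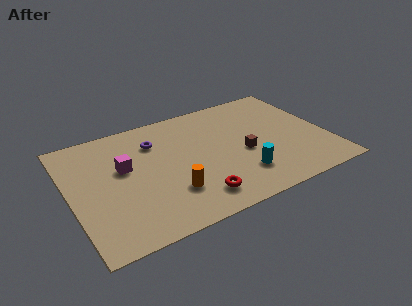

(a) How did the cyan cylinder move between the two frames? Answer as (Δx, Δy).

(-0.8, 0.7)

The cyan cylinder started near (9.5, 1.5) and ended near (8.7, 2.2).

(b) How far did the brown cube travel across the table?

4.0

The brown cube moved from about (11.8, 0.9) to (9.1, 3.8), a distance of √(2.7² + 2.9²) ≈ 4.0.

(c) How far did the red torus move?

2.4

The red torus was near (4.2, 3.0) before and (6.2, 1.6) after, so it travelled √(2.0² + 1.4²) ≈ 2.4 units.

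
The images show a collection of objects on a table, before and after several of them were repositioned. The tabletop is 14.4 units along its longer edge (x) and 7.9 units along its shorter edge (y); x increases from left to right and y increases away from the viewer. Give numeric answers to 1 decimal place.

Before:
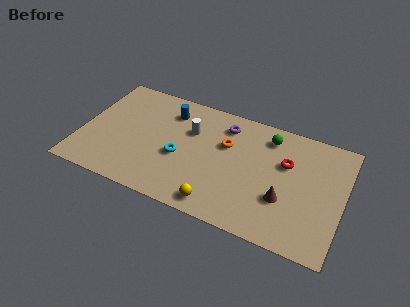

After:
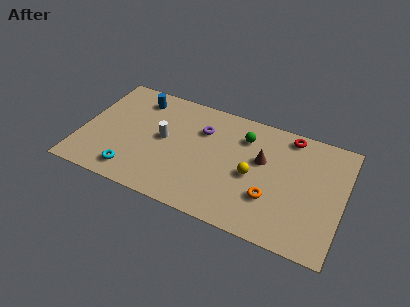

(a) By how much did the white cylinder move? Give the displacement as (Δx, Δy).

(-1.4, -1.1)

The white cylinder started near (5.9, 5.3) and ended near (4.5, 4.2).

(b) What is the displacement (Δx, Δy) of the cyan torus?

(-2.4, -2.0)

The cyan torus started near (5.5, 3.3) and ended near (3.1, 1.3).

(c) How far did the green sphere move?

1.4

From (10.1, 6.5) to (8.8, 6.0), the green sphere covered √(1.3² + 0.5²) ≈ 1.4 units.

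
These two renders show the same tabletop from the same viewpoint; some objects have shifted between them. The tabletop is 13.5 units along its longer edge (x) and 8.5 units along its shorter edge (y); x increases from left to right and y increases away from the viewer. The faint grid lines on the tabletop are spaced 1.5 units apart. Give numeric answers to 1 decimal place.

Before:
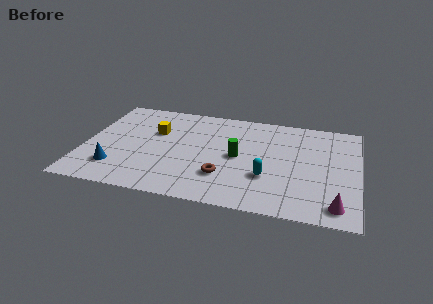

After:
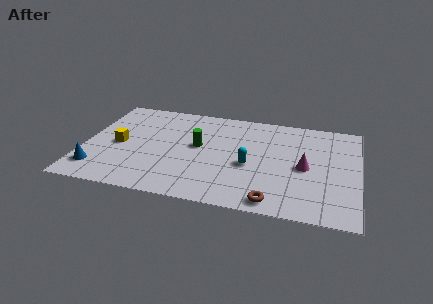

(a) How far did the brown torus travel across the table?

2.9

The brown torus moved from about (7.0, 2.4) to (9.5, 0.9), a distance of √(2.5² + 1.5²) ≈ 2.9.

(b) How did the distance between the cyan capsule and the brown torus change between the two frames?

+0.9

The distance was about 2.1 in the first image and 3.0 in the second, so they moved 0.9 units further apart.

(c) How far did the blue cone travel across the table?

0.9

The blue cone was near (1.7, 2.0) before and (0.8, 1.7) after, so it travelled √(0.9² + 0.3²) ≈ 0.9 units.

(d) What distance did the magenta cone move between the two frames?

3.2

The magenta cone was near (12.5, 1.2) before and (10.9, 4.0) after, so it travelled √(1.6² + 2.8²) ≈ 3.2 units.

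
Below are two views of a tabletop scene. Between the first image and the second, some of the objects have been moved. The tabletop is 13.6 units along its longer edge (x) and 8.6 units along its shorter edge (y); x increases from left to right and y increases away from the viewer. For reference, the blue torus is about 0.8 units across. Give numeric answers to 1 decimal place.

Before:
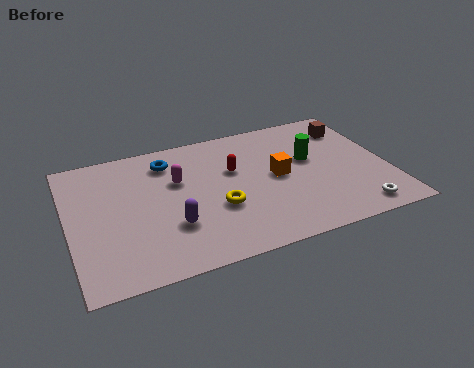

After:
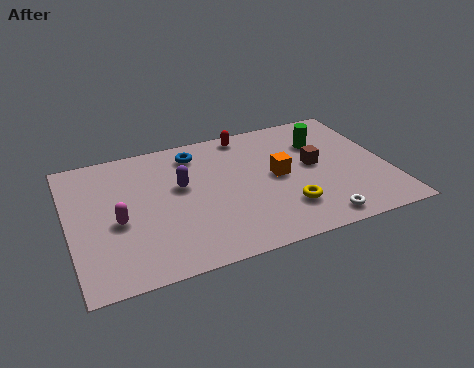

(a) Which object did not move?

the orange cube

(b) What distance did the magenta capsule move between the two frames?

3.2

The magenta capsule moved from about (4.7, 5.5) to (2.0, 3.7), a distance of √(2.7² + 1.8²) ≈ 3.2.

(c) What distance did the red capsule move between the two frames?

2.4

From (7.1, 5.4) to (7.9, 7.7), the red capsule covered √(0.8² + 2.3²) ≈ 2.4 units.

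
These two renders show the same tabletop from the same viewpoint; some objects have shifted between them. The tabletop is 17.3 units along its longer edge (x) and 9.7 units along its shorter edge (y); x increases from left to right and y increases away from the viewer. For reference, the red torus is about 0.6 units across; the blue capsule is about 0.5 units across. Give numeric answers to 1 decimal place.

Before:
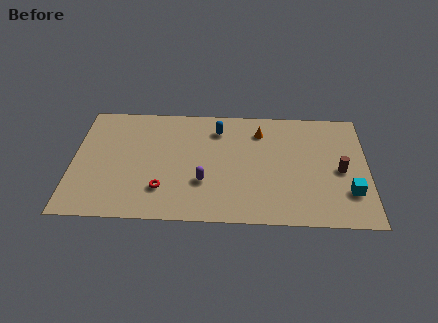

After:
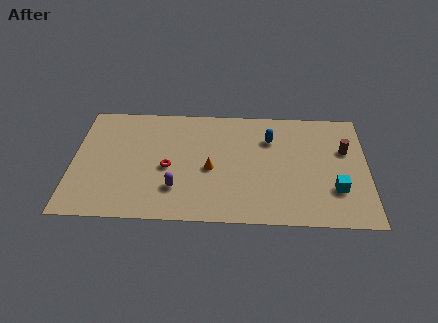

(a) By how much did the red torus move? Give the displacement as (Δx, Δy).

(0.3, 1.8)

The red torus started near (5.3, 2.5) and ended near (5.6, 4.3).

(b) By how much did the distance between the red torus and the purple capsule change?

-0.7

The distance was about 2.5 in the first image and 1.8 in the second, so they moved 0.7 units closer together.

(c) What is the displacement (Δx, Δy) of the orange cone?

(-2.9, -3.3)

The orange cone started near (11.0, 7.6) and ended near (8.1, 4.3).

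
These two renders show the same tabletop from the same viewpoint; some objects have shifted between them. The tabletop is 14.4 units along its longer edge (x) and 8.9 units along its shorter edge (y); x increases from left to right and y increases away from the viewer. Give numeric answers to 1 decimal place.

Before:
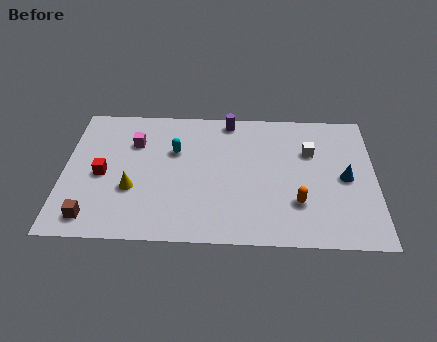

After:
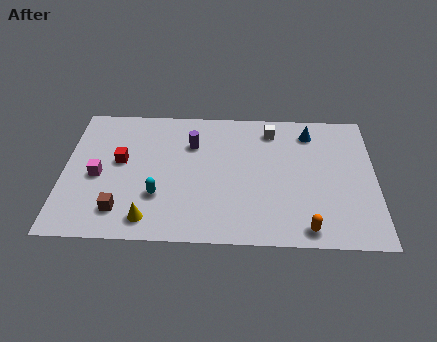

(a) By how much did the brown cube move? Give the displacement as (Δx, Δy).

(1.3, 0.5)

From the two frames, the brown cube sits at roughly (1.4, 1.3) before and (2.7, 1.8) after.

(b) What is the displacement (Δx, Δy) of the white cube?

(-1.8, 1.4)

The white cube started near (11.4, 6.0) and ended near (9.6, 7.4).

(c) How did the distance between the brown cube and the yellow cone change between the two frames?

-1.2

They were about 2.6 units apart before and 1.4 after — 1.2 units closer together.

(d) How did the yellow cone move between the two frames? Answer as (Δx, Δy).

(0.8, -1.9)

The yellow cone was at about (3.2, 3.2) and moved to about (4.0, 1.3).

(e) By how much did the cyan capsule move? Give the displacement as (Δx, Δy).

(-0.7, -3.0)

The cyan capsule was at about (5.1, 5.8) and moved to about (4.4, 2.8).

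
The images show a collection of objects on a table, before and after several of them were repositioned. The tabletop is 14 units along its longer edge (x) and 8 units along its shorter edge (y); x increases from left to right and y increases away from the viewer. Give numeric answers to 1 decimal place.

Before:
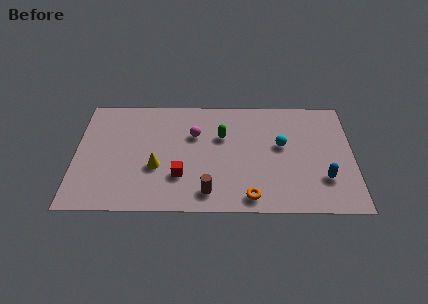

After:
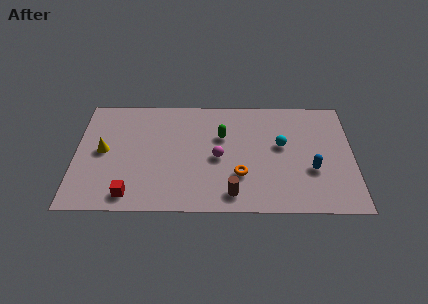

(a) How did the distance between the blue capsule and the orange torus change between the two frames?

-0.3

The distance was about 3.9 in the first image and 3.6 in the second, so they moved 0.3 units closer together.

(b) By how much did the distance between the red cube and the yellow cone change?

+2.0

They were about 1.3 units apart before and 3.3 after — 2.0 units further apart.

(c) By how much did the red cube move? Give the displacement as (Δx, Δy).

(-2.5, -1.3)

The red cube started near (5.3, 2.4) and ended near (2.8, 1.1).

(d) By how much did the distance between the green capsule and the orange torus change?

-1.6

Before: roughly 4.4 units apart; after: 2.8. That's 1.6 units closer together.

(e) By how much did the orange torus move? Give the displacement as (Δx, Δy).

(-0.5, 1.5)

The orange torus started near (8.8, 1.0) and ended near (8.3, 2.5).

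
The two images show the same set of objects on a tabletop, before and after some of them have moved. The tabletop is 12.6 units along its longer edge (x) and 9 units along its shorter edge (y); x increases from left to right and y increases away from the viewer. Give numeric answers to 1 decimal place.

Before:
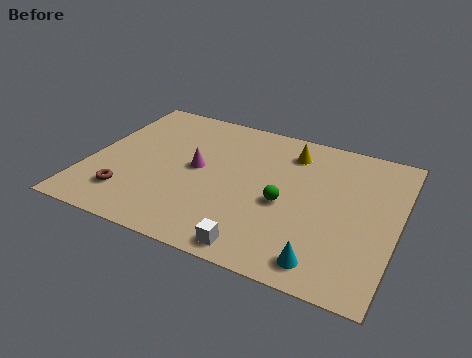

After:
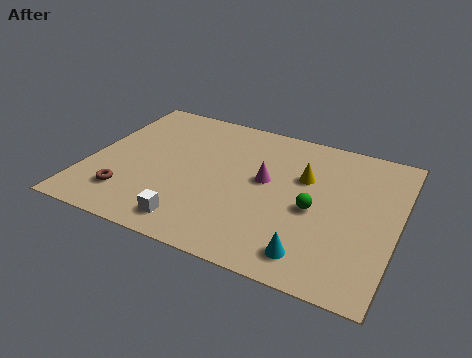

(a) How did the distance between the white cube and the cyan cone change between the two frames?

+2.2

They were about 2.6 units apart before and 4.8 after — 2.2 units further apart.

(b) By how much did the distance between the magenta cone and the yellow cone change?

-2.7

They were about 4.4 units apart before and 1.7 after — 2.7 units closer together.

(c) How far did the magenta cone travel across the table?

2.8

The magenta cone moved from about (4.4, 4.7) to (7.2, 5.0), a distance of √(2.8² + 0.3²) ≈ 2.8.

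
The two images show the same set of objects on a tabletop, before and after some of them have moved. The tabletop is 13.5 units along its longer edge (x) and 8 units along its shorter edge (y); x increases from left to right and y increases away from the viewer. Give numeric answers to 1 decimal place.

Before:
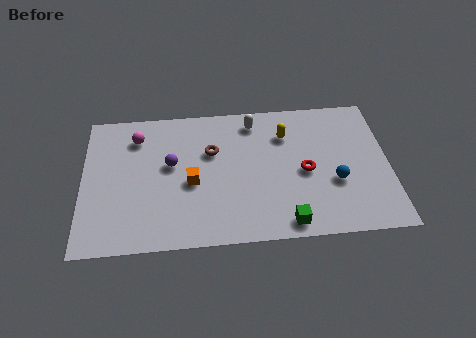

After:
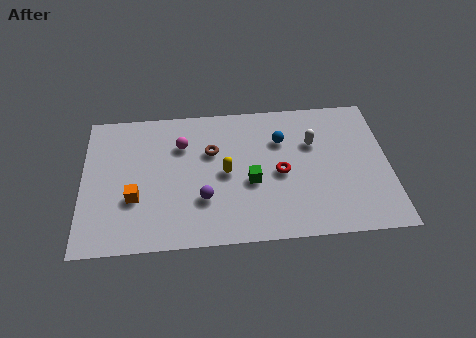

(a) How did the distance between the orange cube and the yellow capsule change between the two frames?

-0.7

They were about 4.8 units apart before and 4.1 after — 0.7 units closer together.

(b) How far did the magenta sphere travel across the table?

2.1

The magenta sphere was near (2.4, 6.3) before and (4.4, 5.7) after, so it travelled √(2.0² + 0.6²) ≈ 2.1 units.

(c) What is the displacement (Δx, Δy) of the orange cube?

(-2.5, -0.7)

The orange cube started near (4.8, 3.5) and ended near (2.3, 2.8).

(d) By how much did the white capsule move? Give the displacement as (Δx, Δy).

(2.6, -1.5)

The white capsule started near (7.6, 6.8) and ended near (10.2, 5.3).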